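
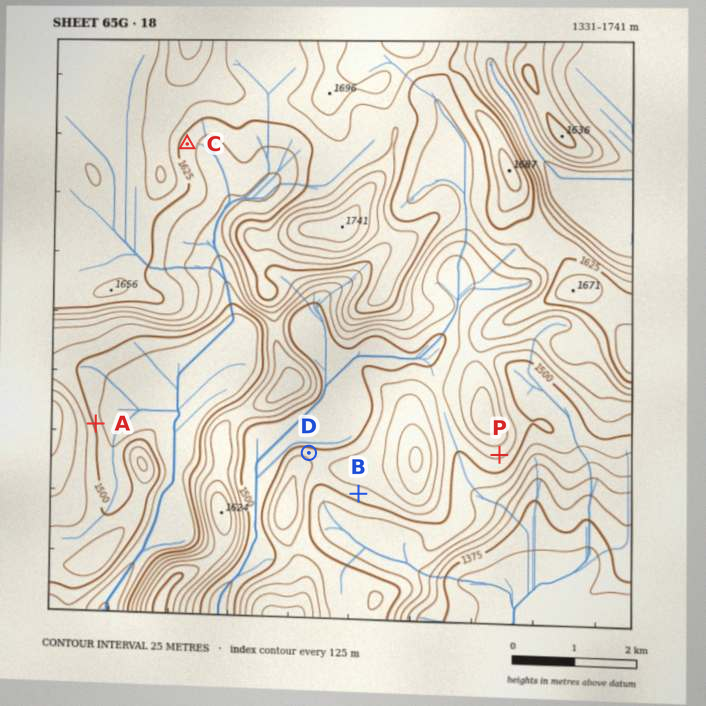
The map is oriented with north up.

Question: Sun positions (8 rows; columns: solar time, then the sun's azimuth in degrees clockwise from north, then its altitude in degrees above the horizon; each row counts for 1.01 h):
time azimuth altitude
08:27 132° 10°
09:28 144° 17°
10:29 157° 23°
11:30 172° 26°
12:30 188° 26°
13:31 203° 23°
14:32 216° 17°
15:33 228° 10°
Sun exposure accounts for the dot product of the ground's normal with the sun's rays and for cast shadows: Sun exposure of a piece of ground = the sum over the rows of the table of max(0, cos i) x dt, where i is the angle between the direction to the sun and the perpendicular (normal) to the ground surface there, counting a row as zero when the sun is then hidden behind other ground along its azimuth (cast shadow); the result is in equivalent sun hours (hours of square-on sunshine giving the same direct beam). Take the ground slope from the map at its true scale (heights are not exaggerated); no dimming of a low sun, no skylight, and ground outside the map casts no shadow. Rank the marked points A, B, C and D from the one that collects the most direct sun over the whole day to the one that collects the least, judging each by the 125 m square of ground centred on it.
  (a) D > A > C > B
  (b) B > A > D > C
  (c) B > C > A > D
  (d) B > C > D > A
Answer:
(c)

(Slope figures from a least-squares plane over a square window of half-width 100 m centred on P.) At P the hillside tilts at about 7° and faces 162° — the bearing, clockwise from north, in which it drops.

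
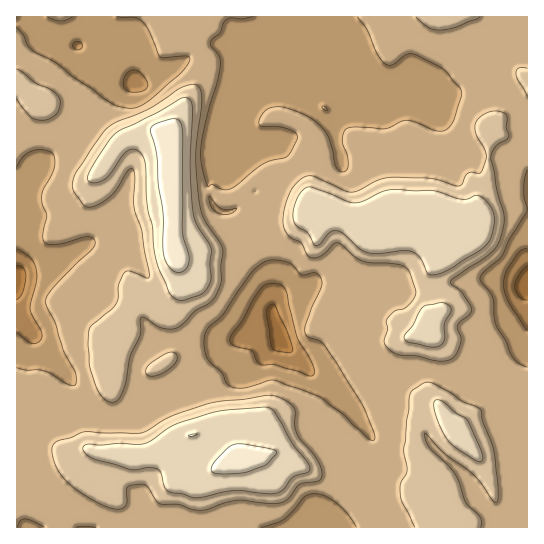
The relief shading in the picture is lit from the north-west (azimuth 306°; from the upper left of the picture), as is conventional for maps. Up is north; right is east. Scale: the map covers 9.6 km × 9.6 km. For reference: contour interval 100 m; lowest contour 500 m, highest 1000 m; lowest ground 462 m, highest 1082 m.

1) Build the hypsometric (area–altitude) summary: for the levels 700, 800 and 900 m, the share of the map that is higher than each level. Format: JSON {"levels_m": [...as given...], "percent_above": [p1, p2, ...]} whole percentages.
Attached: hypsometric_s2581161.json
{"levels_m": [700, 800, 900], "percent_above": [75, 30, 14]}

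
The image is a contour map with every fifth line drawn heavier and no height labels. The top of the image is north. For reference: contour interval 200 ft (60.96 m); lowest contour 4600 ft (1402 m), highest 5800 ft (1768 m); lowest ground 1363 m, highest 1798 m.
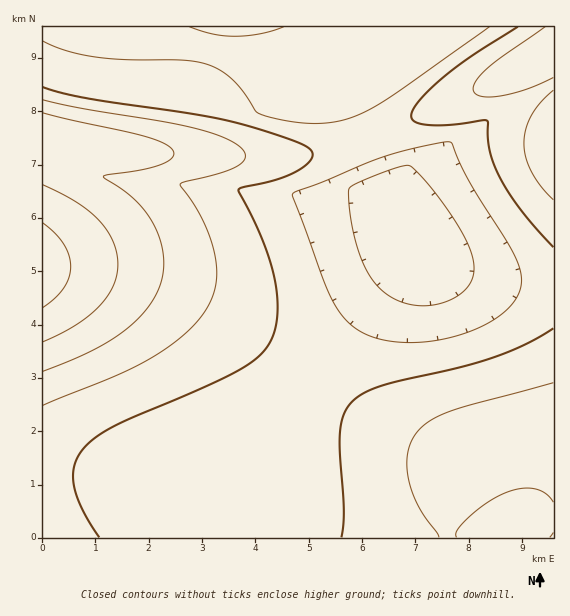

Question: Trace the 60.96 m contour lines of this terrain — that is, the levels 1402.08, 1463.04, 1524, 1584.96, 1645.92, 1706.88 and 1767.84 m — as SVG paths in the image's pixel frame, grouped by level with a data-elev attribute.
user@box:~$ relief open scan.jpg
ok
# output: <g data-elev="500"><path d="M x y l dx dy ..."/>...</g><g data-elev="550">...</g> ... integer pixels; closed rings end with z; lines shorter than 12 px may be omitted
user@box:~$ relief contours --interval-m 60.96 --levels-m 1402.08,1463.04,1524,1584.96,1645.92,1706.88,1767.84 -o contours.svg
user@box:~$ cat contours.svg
<g data-elev="1402.08"><path d="M416 305l-13-3-12-5-11-8-9-12-8-14-7-19-5-21-2-22 0-12 4-4 31-13 23-7 4 2 12 11 28 36 17 30 6 21-1 10-2 7-5 7-7 6-20 9-12 2z"/></g><g data-elev="1463.04"><path d="M392 341l-17-3-15-7-11-8-11-12-13-27-33-89 6-4 86-34 33-10 32-5 3 2 8 20 11 21 44 71 6 19-1 14-6 12-10 11-13 10-18 8-20 7-21 4-20 2z"/><path d="M189 27l24 7 22 2 25-2 24-7"/><path d="M489 27l-86 62-30 18-26 12-28 4-31-2-30-8-3-2-12-20-11-12-12-9-15-6-22-4-56 0-31-3-29-6-24-10"/></g><g data-elev="1524"><path d="M99 537l-15-25-9-21-2-19 5-16 11-14 19-13 121-54 23-13 13-13 7-12 4-14 2-19-2-20-5-20-7-21-25-54 36-9 18-7 15-10 4-6 1-4-4-5-14-7-64-20-42-8-100-14-26-6-20-6"/><path d="M553 328l-25 15-29 13-38 11-78 18-18 7-13 9-8 14-4 17 0 21 4 56-3 28"/><path d="M518 27l-46 29-30 23-24 24-5 8-2 6 6 6 15 2 23-1 29-4 4 1 0 16 2 14 10 27 21 33 32 36"/></g><g data-elev="1584.96"><path d="M456 537l0-4 2-4 14-14 17-14 19-9 15-4 13 1 11 5 6 8"/><path d="M43 405l70-28 32-16 32-21 23-21 9-14 5-14 3-15-1-16-5-19-7-18-9-18-15-21 51-15 11-6 3-7-2-7-9-6-14-7-16-5-35-8-85-14-41-9"/><path d="M553 383l-104 29-20 9-13 12-5 10-4 12 0 12 2 13 10 27 20 30"/><path d="M553 90l-13 13-9 13-5 13-2 15 2 13 6 15 9 15 12 13"/><path d="M545 27l-56 40-12 13-4 9 2 4 5 3 20 0 26-7 27-12"/></g><g data-elev="1645.92"><path d="M43 371l41-16 29-16 24-19 16-21 7-15 4-16-1-17-5-18-9-16-10-13-12-11-22-14-2-3 37-6 17-4 13-6 4-7-2-4-4-4-20-8-105-24"/></g><g data-elev="1706.88"><path d="M43 342l32-17 24-18 9-11 5-11 4-10 1-11-2-12-3-11-6-10-8-11-23-18-33-17"/></g><g data-elev="1767.84"><path d="M43 308l12-10 9-10 5-11 2-10-2-12-5-11-9-11-12-10"/></g>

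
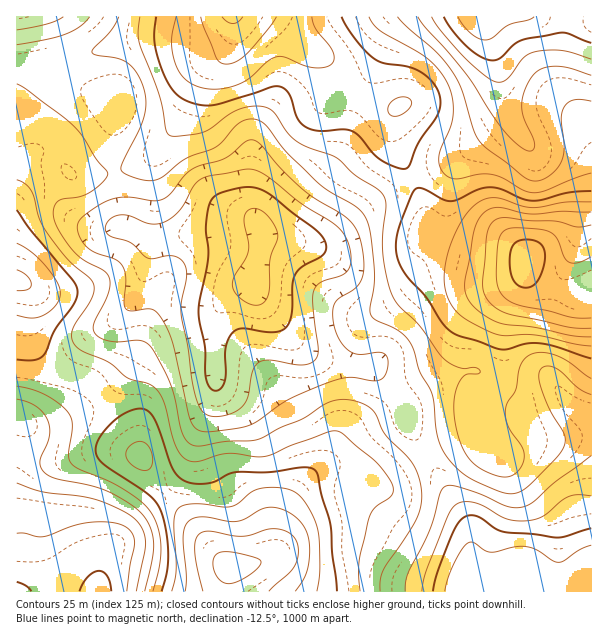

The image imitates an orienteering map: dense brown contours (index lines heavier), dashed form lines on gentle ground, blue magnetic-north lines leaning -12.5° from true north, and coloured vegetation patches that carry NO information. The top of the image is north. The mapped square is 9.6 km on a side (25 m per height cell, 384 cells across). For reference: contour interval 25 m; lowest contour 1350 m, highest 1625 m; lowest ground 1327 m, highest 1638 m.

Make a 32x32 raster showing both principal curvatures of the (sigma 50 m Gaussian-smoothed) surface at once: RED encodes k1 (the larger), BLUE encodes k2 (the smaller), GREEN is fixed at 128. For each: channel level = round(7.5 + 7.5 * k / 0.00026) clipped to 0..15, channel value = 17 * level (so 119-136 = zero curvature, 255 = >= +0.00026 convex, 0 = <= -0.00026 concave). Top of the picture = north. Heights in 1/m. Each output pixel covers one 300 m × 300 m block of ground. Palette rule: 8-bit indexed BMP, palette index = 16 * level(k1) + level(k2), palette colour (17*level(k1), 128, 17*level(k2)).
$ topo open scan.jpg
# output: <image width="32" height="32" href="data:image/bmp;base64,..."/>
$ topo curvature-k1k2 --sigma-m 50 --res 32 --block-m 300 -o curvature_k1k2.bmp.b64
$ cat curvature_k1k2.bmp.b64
<image width="32" height="32" href="data:image/bmp;base64,Qk02CAAAAAAAADYEAAAoAAAAIAAAACAAAAABAAgAAAAAAAAEAAATCwAAEwsAAAABAAAAAAAAAIAAABGAAAAigAAAM4AAAESAAABVgAAAZoAAAHeAAACIgAAAmYAAAKqAAAC7gAAAzIAAAN2AAADugAAA/4AAAACAEQARgBEAIoARADOAEQBEgBEAVYARAGaAEQB3gBEAiIARAJmAEQCqgBEAu4ARAMyAEQDdgBEA7oARAP+AEQAAgCIAEYAiACKAIgAzgCIARIAiAFWAIgBmgCIAd4AiAIiAIgCZgCIAqoAiALuAIgDMgCIA3YAiAO6AIgD/gCIAAIAzABGAMwAigDMAM4AzAESAMwBVgDMAZoAzAHeAMwCIgDMAmYAzAKqAMwC7gDMAzIAzAN2AMwDugDMA/4AzAACARAARgEQAIoBEADOARABEgEQAVYBEAGaARAB3gEQAiIBEAJmARACqgEQAu4BEAMyARADdgEQA7oBEAP+ARAAAgFUAEYBVACKAVQAzgFUARIBVAFWAVQBmgFUAd4BVAIiAVQCZgFUAqoBVALuAVQDMgFUA3YBVAO6AVQD/gFUAAIBmABGAZgAigGYAM4BmAESAZgBVgGYAZoBmAHeAZgCIgGYAmYBmAKqAZgC7gGYAzIBmAN2AZgDugGYA/4BmAACAdwARgHcAIoB3ADOAdwBEgHcAVYB3AGaAdwB3gHcAiIB3AJmAdwCqgHcAu4B3AMyAdwDdgHcA7oB3AP+AdwAAgIgAEYCIACKAiAAzgIgARICIAFWAiABmgIgAd4CIAIiAiACZgIgAqoCIALuAiADMgIgA3YCIAO6AiAD/gIgAAICZABGAmQAigJkAM4CZAESAmQBVgJkAZoCZAHeAmQCIgJkAmYCZAKqAmQC7gJkAzICZAN2AmQDugJkA/4CZAACAqgARgKoAIoCqADOAqgBEgKoAVYCqAGaAqgB3gKoAiICqAJmAqgCqgKoAu4CqAMyAqgDdgKoA7oCqAP+AqgAAgLsAEYC7ACKAuwAzgLsARIC7AFWAuwBmgLsAd4C7AIiAuwCZgLsAqoC7ALuAuwDMgLsA3YC7AO6AuwD/gLsAAIDMABGAzAAigMwAM4DMAESAzABVgMwAZoDMAHeAzACIgMwAmYDMAKqAzAC7gMwAzIDMAN2AzADugMwA/4DMAACA3QARgN0AIoDdADOA3QBEgN0AVYDdAGaA3QB3gN0AiIDdAJmA3QCqgN0Au4DdAMyA3QDdgN0A7oDdAP+A3QAAgO4AEYDuACKA7gAzgO4ARIDuAFWA7gBmgO4Ad4DuAIiA7gCZgO4AqoDuALuA7gDMgO4A3YDuAO6A7gD/gO4AAID/ABGA/wAigP8AM4D/AESA/wBVgP8AZoD/AHeA/wCIgP8AmYD/AKqA/wC7gP8AzID/AN2A/wDugP8A/4D/AIWFlpd0cIGWxcPG6ainprW1lIeGZaXVc2B1toZyldaWh5aFdoWRkHSj1ur8+ff668WChaWGltaFcIS1YjG003GoqId1dGEwQKX5+fjGxvv9t3F0l6eoyJdwcsOBUrXGhIeXp5aFQQBQ9Pn6tpKnyPnWkYWHlqfIp2BAsrW21bjHdHOEhIJwYeHy9LVicre3xrWChZaXuMm1kDCU59ekdJaUlINyYnPG9POTgmKEyLnGpGN1h6nKuKCwk8f5uHVjdbbn9+bV5vn346K1t9amlcXVpoWXuLmjoLLp+ezJppWUxbXX5/f4/PvEkLTauHOFl8jIp7e4lqGht/rZycfHt5WVcoWnp7jJ+aVwgZekk5iYpraXloVzkZS46KeHl7nIxlBRtJSVlrf3x3BgY3J0loamybmohmJzhsnYl3aWt4WDYaPFlaWlp/nYhGBSc4STdIa5ube0gmOF2cmWlseVcJDW5se3yKWV1+eFUFGGqMilhZWkg5KkhpXFppTHtmCAtqi3xtbJp4XF1pVwcqfYuIVjkqFyZIWmpqRikuOAIGC0l8azo4WVt8jIlZCTyLeGcnKktpVSU4W2pWKj0XBAkbCm1KFwYGKXyMeFgJTYlpODhKi6t4R0lqe1k7bDkrXp2JbYyJWBgHPFxXVipKZjg4SGycnWxaeFlrbGyNj39vn52Pv6+OijgKbnlnODY0F1ltfotcLFuJWlyNbn6/nl1ujp6uj19/ahlPrJhWVkYpXHx4VgkNbIlqSnpbb66bSyt8jYpmNz1aRzx9e0l5aSpZWEYUBz6emWlIV0lvv8yIB01sZyUEByonKik5aoloN1cnFRQpTY6riTk5TX+/36sYPFgmCAYEBxo7ODhZZkUnKBcmODwrTI2qShxvn39fb19ceSgLWVUnO216Rkg2FAcpWXp9WzgqTotrDV+NRAk+amxbK12vflxsnXdEFzdHKFqMnZuIZ0w+SEcbPzoQBAsJGVhae5psTW6eeTY6Wkoqant6eGl6jWxFNiosOTQEGho5eXp5iGg6bo5+XIx5KAlbakhGSXuLalZIOkpXRgU6WmiJiYiIZzhMfXt9m3UVCWysqnhJe4t6aVo6WFcXKGt6eHh4eHdmNipNSUxMNRcLPKyrilprnJydnElIORlrinl4eHhoV1VEGD1La3x7bCoaWmh5aluMrc7bWToaK5qai4h4aFhYVkUHTJytrayqWChaaWpqWVudrbxrOgkrnKycfX19fHt6WRpdnJp9fIhpOnuMjHpZW32dmlkYCV2cq5l7fH5ufXxbO22ZeExtiXk7bIuJeFlrbXt3NQYbXHlbNzc3NklKWVlJe4laXYyaiVpKWWhnWVtbSDYFB0o3KQ0oI="/>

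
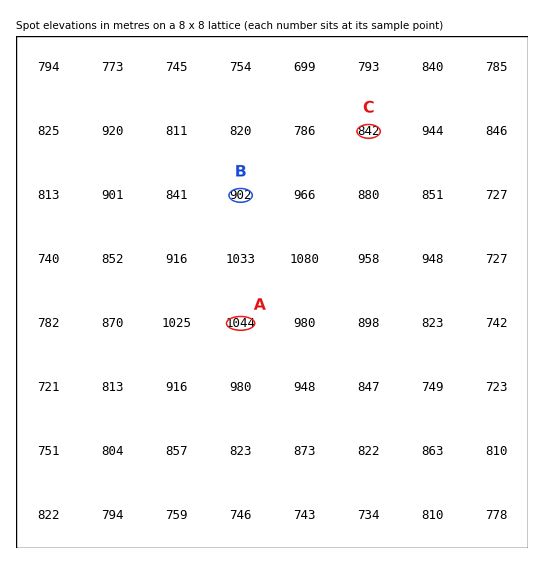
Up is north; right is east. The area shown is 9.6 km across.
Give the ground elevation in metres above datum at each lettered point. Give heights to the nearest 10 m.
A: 1040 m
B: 900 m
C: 840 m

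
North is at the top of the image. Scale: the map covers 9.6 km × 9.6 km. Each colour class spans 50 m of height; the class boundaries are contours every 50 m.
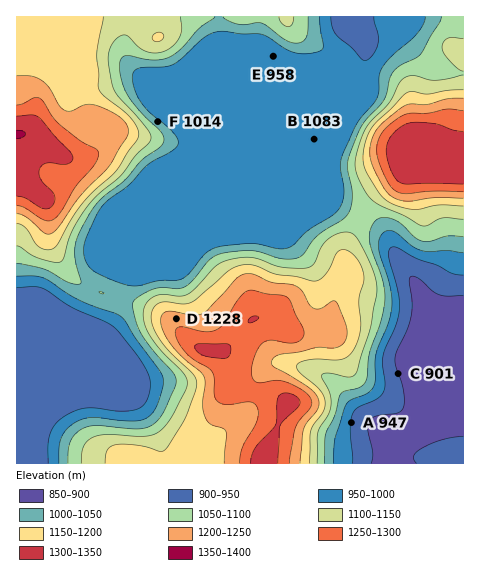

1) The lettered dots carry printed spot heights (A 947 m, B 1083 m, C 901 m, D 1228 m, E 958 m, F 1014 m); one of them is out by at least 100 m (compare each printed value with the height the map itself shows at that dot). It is B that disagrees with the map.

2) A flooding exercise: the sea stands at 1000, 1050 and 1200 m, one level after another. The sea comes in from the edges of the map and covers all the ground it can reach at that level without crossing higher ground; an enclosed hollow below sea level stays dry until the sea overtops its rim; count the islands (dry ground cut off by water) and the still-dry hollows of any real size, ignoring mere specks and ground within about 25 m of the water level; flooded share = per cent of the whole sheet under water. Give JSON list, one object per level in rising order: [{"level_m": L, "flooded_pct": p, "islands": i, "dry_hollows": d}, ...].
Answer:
[{"level_m": 1000, "flooded_pct": 44, "islands": 0, "dry_hollows": 0}, {"level_m": 1050, "flooded_pct": 53, "islands": 0, "dry_hollows": 0}, {"level_m": 1200, "flooded_pct": 80, "islands": 0, "dry_hollows": 0}]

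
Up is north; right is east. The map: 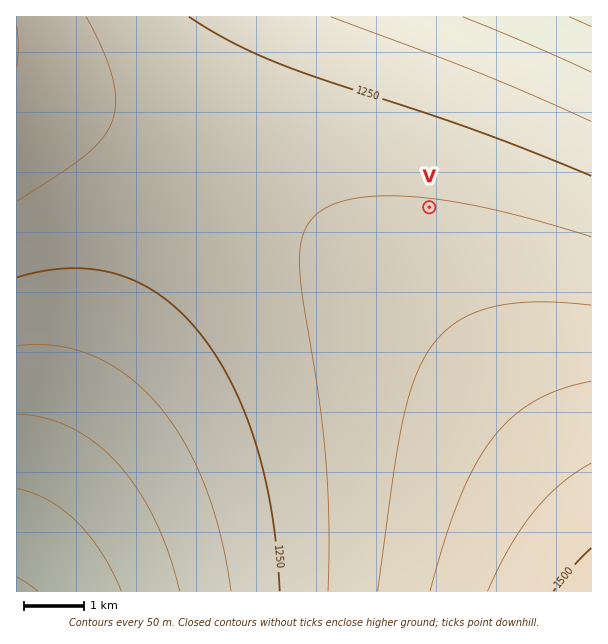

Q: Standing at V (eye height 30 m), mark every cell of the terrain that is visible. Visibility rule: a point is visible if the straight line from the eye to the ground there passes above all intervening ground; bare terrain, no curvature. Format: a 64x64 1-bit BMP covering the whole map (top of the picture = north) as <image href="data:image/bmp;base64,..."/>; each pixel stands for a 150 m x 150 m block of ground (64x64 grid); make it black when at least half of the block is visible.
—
<image width="64" height="64" href="data:image/bmp;base64,Qk0+AgAAAAAAAD4AAAAoAAAAQAAAAEAAAAABAAEAAAAAAAACAAATCwAAEwsAAAIAAAAAAAAA////AAAAAAAAAAAAAB///wAAAAAAH///AAAAAAAf//8AAAAAAB///wAAAAAAH///AAAAAAAP//8AAAAAAA///wAAAAAAD///AAAAAAAP//8AAAAAAA///wAAAAAAD///AAAAAAAP//8AAAAAAA///wAAAAAAD///AAAAAAAP//8AAAAAAA///wAAAAAAD///AAAAAAAP//8AAAAAAA///wAAAAAAD///AAAAAAAP//8AAAAAAB///wAAAAAAH///AAAAAAAf//8AAAAAAB///wAAAAAAP///AAAAAAA///8AAAAAAH///wAAAAAAf///AAAAAAD///8AAAAAAf///wAAAAAD////wAAAAAf////wAAAAD/////wAAAAf/////4AAAD//////4AAA///////+AAP////////wH//////////////////////////////////////////////////////////////////////////////////////////+//////////z/////////+P/////////g/////////8D/////////gP////////8A/////////AD////////4AP///////+AA////////gAD///////4AAP//////+AAA///////gAAD//////4AAAP/////+AAAA//////gAAAD/////4AAAAA=="/>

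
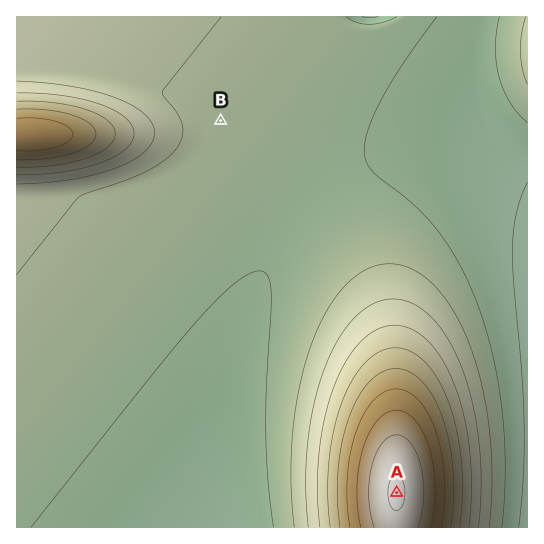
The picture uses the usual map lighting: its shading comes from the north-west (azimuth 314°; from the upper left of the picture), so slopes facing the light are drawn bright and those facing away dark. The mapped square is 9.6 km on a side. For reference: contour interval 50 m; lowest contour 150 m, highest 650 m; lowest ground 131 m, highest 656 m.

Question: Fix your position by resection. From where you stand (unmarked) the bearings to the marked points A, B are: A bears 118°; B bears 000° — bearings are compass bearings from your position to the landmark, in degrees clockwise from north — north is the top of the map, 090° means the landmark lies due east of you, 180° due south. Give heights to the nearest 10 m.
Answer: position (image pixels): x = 221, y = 399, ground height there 180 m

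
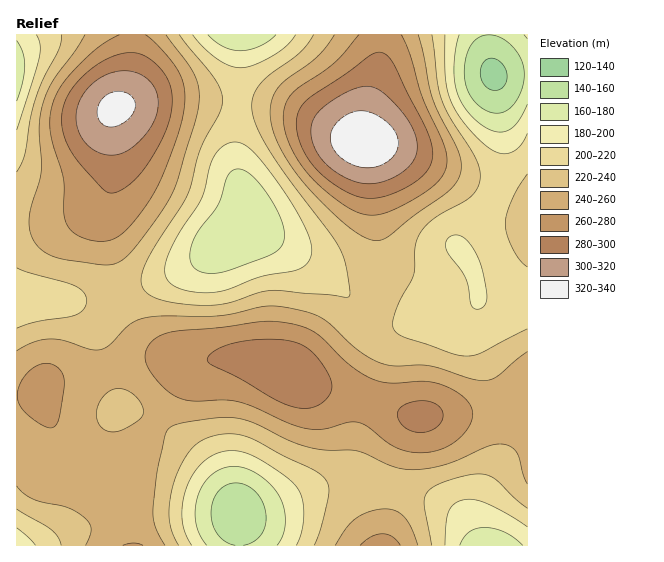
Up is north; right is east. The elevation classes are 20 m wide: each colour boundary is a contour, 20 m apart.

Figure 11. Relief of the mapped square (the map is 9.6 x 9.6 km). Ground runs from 135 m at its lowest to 335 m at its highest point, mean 235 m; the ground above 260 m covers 23.2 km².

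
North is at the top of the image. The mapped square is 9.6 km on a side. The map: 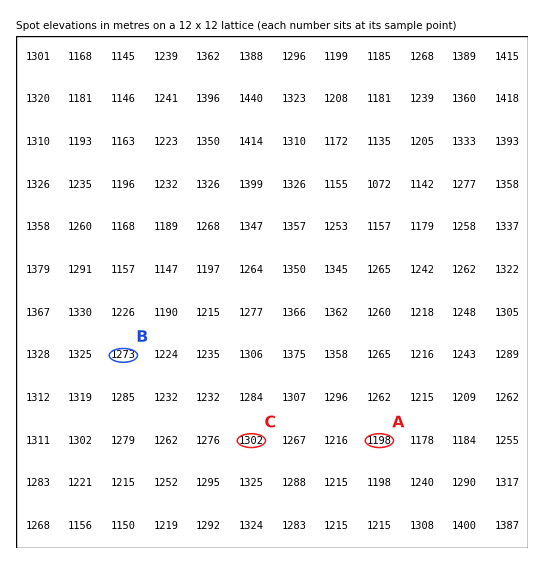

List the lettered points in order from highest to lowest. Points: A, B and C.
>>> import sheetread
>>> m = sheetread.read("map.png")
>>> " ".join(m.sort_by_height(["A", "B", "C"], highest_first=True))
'C B A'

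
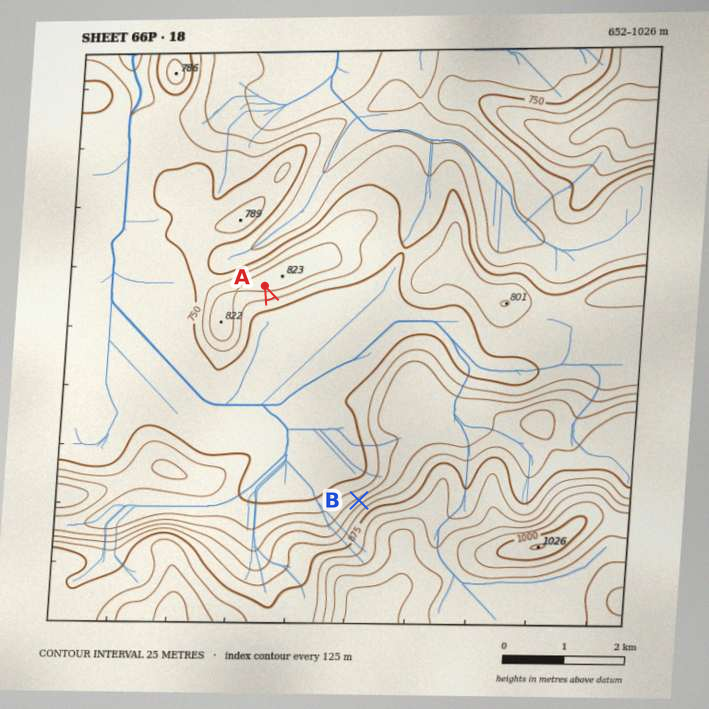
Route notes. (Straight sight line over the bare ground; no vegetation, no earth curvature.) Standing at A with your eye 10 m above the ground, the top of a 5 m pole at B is visible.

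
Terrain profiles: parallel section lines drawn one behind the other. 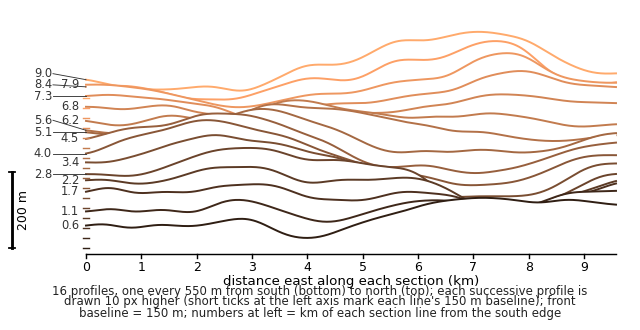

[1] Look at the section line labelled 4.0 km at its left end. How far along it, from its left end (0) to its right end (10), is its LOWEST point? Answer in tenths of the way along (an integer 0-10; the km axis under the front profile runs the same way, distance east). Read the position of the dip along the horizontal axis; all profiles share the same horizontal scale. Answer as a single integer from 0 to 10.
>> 7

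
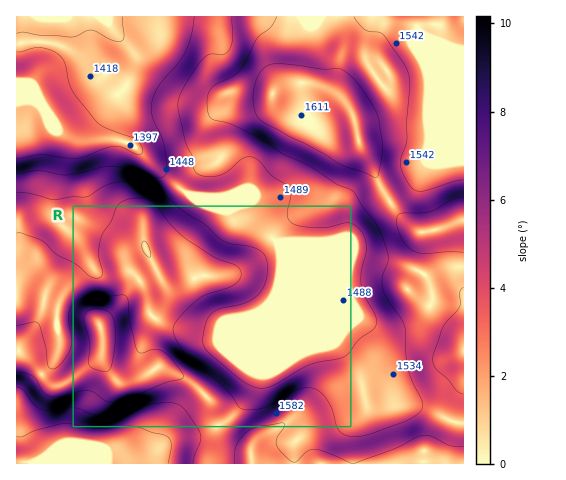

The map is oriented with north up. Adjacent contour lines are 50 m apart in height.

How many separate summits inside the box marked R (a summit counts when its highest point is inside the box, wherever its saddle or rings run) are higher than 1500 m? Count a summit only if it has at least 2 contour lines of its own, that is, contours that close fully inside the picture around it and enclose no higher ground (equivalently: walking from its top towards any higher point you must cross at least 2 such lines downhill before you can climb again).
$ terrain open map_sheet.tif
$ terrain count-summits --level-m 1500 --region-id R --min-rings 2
0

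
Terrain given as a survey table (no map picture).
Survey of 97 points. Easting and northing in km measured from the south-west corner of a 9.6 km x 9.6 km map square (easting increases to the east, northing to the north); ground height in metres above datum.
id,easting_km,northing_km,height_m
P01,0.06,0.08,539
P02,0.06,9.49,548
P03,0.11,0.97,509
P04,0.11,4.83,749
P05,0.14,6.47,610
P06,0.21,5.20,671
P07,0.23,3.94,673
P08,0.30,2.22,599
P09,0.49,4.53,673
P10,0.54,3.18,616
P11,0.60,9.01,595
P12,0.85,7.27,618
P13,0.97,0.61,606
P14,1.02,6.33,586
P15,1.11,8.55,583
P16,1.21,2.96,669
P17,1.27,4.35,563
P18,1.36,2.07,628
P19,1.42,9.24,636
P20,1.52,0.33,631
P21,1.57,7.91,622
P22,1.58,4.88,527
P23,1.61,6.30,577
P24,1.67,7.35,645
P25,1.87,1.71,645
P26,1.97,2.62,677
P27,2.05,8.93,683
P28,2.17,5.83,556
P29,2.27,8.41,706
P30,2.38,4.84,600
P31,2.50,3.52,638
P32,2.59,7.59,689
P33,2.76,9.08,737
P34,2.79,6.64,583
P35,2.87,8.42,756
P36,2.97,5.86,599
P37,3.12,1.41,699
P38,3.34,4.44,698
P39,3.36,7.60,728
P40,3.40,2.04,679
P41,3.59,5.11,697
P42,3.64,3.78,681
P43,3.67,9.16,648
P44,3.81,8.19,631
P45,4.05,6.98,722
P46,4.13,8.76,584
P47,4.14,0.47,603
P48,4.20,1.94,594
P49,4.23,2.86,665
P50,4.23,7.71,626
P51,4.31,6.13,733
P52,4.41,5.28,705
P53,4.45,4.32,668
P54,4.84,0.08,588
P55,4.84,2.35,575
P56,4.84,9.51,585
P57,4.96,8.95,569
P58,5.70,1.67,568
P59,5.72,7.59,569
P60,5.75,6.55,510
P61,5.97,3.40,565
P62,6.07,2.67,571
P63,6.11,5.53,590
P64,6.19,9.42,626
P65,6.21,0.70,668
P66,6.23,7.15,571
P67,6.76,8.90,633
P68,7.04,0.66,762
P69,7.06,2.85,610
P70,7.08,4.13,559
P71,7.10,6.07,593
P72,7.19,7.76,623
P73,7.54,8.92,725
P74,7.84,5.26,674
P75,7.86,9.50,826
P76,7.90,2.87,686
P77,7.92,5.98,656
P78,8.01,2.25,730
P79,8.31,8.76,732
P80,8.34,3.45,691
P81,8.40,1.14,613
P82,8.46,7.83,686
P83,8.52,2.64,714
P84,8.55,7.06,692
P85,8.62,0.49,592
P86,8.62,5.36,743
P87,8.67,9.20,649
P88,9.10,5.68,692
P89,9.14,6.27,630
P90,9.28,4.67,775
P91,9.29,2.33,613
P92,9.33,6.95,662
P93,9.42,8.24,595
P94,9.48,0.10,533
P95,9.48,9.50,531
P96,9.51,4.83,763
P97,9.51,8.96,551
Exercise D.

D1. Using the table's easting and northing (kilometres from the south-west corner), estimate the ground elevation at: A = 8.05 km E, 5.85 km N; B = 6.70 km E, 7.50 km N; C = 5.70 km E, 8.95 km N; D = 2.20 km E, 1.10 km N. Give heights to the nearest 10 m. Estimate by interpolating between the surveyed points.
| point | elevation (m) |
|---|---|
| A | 670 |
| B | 600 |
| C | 610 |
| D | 660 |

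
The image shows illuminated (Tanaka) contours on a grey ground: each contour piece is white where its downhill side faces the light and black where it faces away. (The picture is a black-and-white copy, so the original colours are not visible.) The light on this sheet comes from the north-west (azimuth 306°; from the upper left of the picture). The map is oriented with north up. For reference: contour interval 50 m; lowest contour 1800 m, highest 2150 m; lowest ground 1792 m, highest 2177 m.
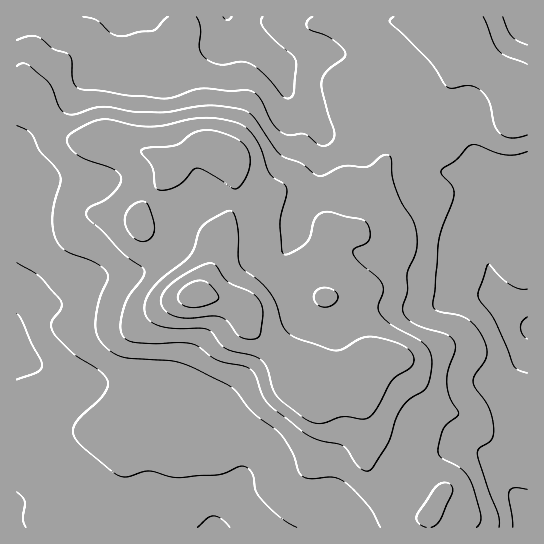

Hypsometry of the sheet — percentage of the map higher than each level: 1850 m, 96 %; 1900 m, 72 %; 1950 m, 44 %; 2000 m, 25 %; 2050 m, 10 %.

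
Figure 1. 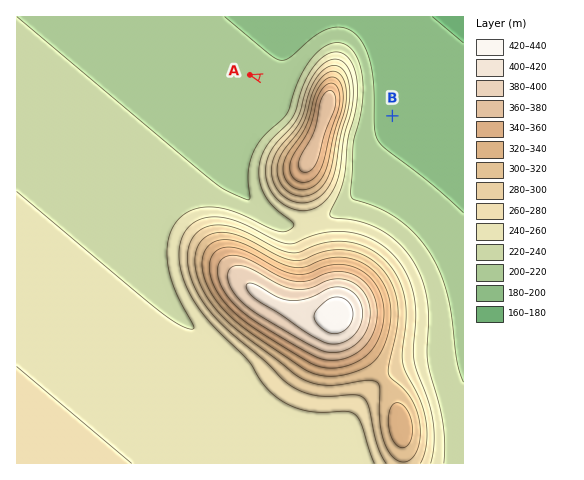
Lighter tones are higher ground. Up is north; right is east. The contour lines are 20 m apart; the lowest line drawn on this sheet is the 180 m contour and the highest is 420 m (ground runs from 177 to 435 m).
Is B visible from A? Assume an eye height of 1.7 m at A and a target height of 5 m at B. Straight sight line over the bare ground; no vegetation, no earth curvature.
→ no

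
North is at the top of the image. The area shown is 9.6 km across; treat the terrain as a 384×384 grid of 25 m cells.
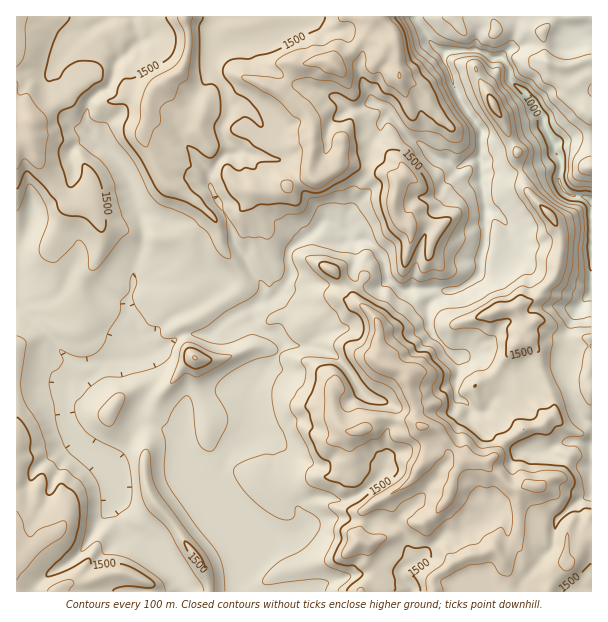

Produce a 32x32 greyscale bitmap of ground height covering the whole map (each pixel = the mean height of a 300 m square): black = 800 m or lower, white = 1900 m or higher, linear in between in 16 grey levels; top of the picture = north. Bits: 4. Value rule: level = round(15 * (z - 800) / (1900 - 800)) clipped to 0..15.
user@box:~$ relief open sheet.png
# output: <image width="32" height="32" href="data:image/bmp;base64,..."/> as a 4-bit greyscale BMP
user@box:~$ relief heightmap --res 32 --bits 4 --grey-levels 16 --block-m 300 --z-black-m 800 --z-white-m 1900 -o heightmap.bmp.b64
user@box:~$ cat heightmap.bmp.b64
<image width="32" height="32" href="data:image/bmp;base64,Qk12AgAAAAAAAHYAAAAoAAAAIAAAACAAAAABAAQAAAAAAAACAAATCwAAEwsAABAAAAAAAAAAAAAAABEREQAiIiIAMzMzAERERABVVVUAZmZmAHd3dwCIiIgAmZmZAKqqqgC7u7sAzMzMAN3d3QDu7u4A////AKq7qqmHh3d3d5qpq7q7q6m6mqqYeJd3d3iqqau7u6q6u6mId3mHd3d4vKqqu8u6u7u5d3eId3d3eKuqu6q7uqu6und4h3d3d3ibu7y6q7qqqql3eXd3d3eImry8y7zMqKmYd3h3d3d3mqqbzMzLu6ipd3d4d3d3d5q6mszMypmYqHd3d3d3d3ery7vdyqqZiJh3iHd3d3d4q8y83KmZqpeHd4h3d3d3eauqq8uZmZmIh3d3d4d3d3ibqr3KiZmZiId3d3d5mHd3mpzdyniZmYiHd3dmeYeHd3is25d3iqmIh3d3d3d3d3d4i8p3iJqpd3d4d3d3d3d3eJuod4mqqGV3eHd3d3d3d3mphmZmeZlkeIiHd3d3d3eJiHh3ZWZ5hHiIiHd3eHd3iYd5mXZmaIR4mJiHiIiIh3Zmiql2ZmiUeJmph4iZmYd2Z5uqhlZphIiqqXiZmaqZh3irqIZWiFOZqqh5qpmqu7qIq6h1VoUkq6mYiqqZqqrLqauXZVdkN8uZiJuqqZmqy7mZd3VoYzbLqIirqqmqq8upiIiWaFJGy5mZq7qpmqu6mImqdYdDZ7qpmau6qaq7uqmaqVeVNXe6qqmry6qru7u6vKdYdFd3upqpmauZqrzNy8uFVkV4d7qZmZmbmZmau7vLVFVlZ2a6qZmZq5mZmZq8yVZ3dmdm"/>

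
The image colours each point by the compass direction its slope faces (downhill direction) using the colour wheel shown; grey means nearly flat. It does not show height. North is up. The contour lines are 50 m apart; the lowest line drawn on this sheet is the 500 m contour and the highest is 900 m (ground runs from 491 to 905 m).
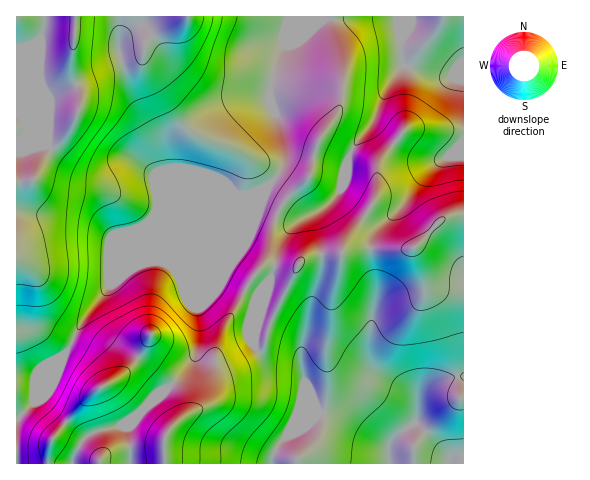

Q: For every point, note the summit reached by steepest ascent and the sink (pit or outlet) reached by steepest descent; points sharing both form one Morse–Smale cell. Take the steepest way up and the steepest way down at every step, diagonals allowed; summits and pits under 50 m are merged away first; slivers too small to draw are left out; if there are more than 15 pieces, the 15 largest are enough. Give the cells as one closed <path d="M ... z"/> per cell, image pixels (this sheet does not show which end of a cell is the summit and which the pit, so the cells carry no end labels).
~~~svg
<path d="M463 16l-276 0-37 21-4 5-3 11-6 4-14 2-31 11-14-2-5-5-2-6 0 12 9 26-2 18-11 19-18 19-14 27-3 2-16 2 0 77 12 9 9 12 1 34 5 13 28 16 11-22 29-37 30-21 82-33 39-39-6 8-30 73 1 5 18 10 19-21 29 4 11-11 9-4 28-1 3-4 9-2 60 0 29-29 9-3 12-2z"/><path d="M463 214l-12 2-9 3-29 29-60 0-9 2-3 4-28 1-9 4-11 11-29-4-11 11-6 10 11 6 0 35-4 18 16 14 25 2 7 6 8 28 10 17-12 13-21 10-6 6-8 14-1 8 192-1z"/><path d="M248 288l-21 33-8 19-3 11-2 20-9 32-25 17 4-7 0-8-5-13-7-7-25 21-11 14-13 6-19 3-15 6-10 11-6 18 199-1 1-7 8-14 6-6 21-10 12-13-10-17-8-28-7-6-25-2-16-14 4-18 0-35z"/><path d="M236 217l-13 13-9 4-77 32-26 18-19 24-13 19-7 16 18 9 9 8 7 15 0 10 16-10 14-14 8-13-1 9 29 27 13-13 7-9 5-12 2-14-1-28z"/><path d="M186 16l-169 0-1 165 10 1 9-4 14-27 18-19 11-19 2-18-9-26 0-12 2 6 8 7 11 0 31-11 14-2 6-4 3-11 4-5z"/><path d="M71 343l-5 10-9 5-9 11-13 33-19 17 1 45 54 0 8-18 10-11 15-6 19-3 13-6 11-14 25-22-29-27 0-6-7 10-14 14-16 10 0-10-7-15-9-8z"/><path d="M256 198l-23 25-35 85 1 28-3 19-11 16-13 13 11 16 0 16 17-8 7-10 7-27 2-20 3-11 8-19 20-34-20-10-1-5 30-71z"/><path d="M17 260l-1 158 2 0 17-16 13-33 9-11 9-5 5-11-23-11-8-8-2-9-1-34-3-7-9-9z"/>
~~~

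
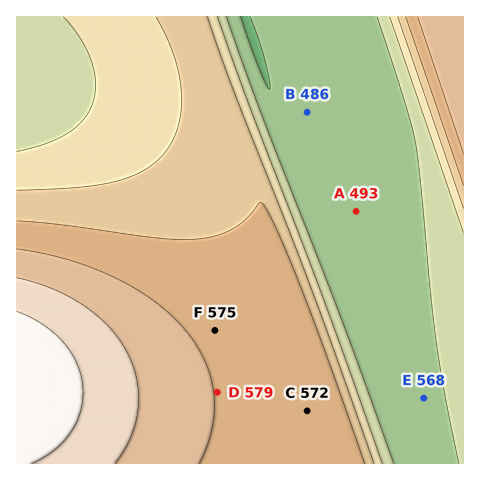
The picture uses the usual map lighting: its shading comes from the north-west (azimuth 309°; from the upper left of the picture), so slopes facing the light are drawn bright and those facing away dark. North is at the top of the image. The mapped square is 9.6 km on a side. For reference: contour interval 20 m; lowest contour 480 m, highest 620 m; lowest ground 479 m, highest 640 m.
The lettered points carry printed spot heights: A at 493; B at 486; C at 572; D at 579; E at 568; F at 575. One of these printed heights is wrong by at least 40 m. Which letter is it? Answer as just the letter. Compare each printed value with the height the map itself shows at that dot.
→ E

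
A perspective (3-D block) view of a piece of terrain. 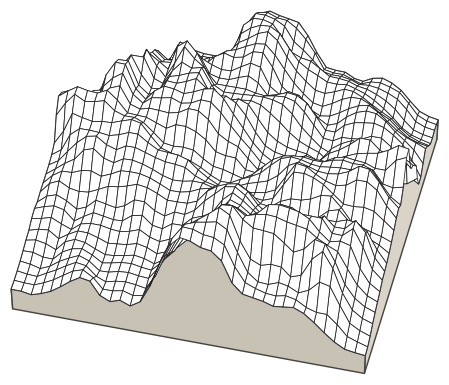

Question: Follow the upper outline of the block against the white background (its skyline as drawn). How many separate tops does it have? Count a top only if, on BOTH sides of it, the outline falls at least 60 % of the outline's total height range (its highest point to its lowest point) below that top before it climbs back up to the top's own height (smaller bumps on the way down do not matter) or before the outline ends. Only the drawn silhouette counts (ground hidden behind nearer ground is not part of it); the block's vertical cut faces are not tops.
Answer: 0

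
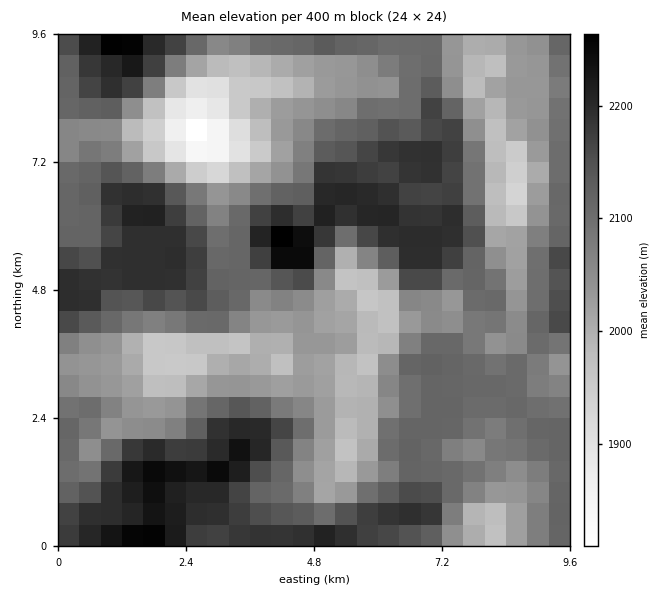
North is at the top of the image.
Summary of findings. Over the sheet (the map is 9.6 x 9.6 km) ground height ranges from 1795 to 2275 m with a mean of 2090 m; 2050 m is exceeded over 58.1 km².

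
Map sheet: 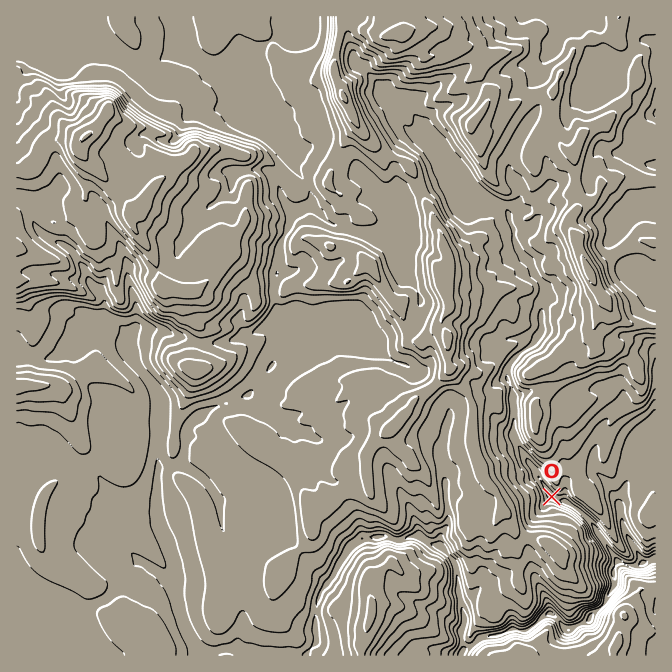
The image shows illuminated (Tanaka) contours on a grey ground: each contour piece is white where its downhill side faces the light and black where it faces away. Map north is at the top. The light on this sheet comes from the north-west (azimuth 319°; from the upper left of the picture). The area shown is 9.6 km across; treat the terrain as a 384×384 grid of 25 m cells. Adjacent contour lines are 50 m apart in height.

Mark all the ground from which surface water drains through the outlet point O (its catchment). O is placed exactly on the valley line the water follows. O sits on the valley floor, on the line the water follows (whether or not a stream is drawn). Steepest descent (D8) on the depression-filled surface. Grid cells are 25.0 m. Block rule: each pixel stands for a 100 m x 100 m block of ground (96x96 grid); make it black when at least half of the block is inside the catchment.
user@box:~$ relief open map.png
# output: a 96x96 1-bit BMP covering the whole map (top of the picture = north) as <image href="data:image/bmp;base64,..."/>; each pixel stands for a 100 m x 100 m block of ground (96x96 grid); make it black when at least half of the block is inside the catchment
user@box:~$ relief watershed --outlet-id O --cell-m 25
<image width="96" height="96" href="data:image/bmp;base64,Qk2+BAAAAAAAAD4AAAAoAAAAYAAAAGAAAAABAAEAAAAAAIAEAAATCwAAEwsAAAIAAAAAAAAA////AAAAAAAAAAAAAAAAAAAAAAAAAAAAAAAAAAAAAAAAAAAAAAAAAAAAAAAAAAAAAAAAAAAAAAAAAAAAAAAAAAAAAAAAAAAAAAAAAAAAAAAAAAAAAAAAAAAAAAAAAAAAAAAAAAAAAAAAAAAAAAAAAAAAAAAAAAAAAAAAAAAAAAAAAAAAAAAAAAAAAAAAAAAAAAAAAAAAAAAAAAAAAAAAAAAAAAAAAAAAAAAAAAAAAAAAAAAAAAAAAAAAAAAAAAAAAAAAAAAAAAAAAAAAAAAAAAAAAAAAAAAAAAAAAAADAAAAAAAAAAAAAAAfAAAAAAAAAAAAAAA/gAAAAAAAAAAAAAA/gAAAAAAAAAAAAAB/gAAAAAAAAAAAAAB/gAAAAAAAAAAAAAB/gAAAAAAAAAAAAAD/gAAAAAAAAAAAAAH/gAAAAAAAAAAAAAP/gAAAAAAAAAAAAAP/gAAAAAAAAAAAAAP/AAAAAAAAAAAAAAf/AAAAAAAAAAAAAAf/AAAAAAAAAAAAAAf+AAAAAAAAAAAAAA/+AAAAAAAAAAAAAA/8AAAAAAAAAAAAAA/8AAAAAAAAAAAAAA/8AAAAAAAAAAAAAA/8AAAAAAAAAAAAAA/8AAAAAAAAAAAAAA/8AAAAAAAAAAAAAA/+AAAAAAAAAAAAAB//AAAAAAAAAAAAAD//AAAAAAAAAAAAAH//AAAAAAAAAAAAAH//AAAAAAAAAAAAAH//gAAAAAAAAAAAAH//wAAAAAAAAAAAAH//4AAAAAAAAAAAAH///AAAAAAAAAAAAP///gAAAAAAAAAAAP///gAAAAAAAAAAAP///gAAAAAAAAAAAP///gAAAAAAAAAAAH///wAAAAAAAAAAAH///wAAAAAAAAAAAP///wAAAAAAAAAAAP///gAAAAAAAAAAAP///gAAAAAAAAAAAP///AAAAAAAAAAAAH///AAAAAAAAAAAAH//+AAAAAAAAAAAAH//+AAAAAAAAAAAAP//8AAAAAAAAAAAAP//8AAAAAAAAAAAAP//8AAAAAAAAAAAAf//4AAAAAAAAAAAAf//4AAAAAAAAAAAA///8AAAAAAAAAAAA///8AAAAAAAAAAAB///8AAAAAAAAAAAB///8AAAAAAAAAAAD///8AAAAAAAAAAAD///8AAAAAAAAAAAD///8AAAAAAAAAAAH///8AAAAAAAAAAAf///8AAAAAAAAAAB////8AAAAAAAAAAD////wAAAAAAAAAAH////gAAAAAAAAAAP////gAAAAAAAAAAf//D/AAAAAAAAAAAf//h/AAAAAAAAAAA///w/AAAAAAAAAAA///4fgAAAAAAAAAB///4PgAAAAAAAAAB///4BAAAAAAAAAAD///wAAAAAAAAAAAD///wAAAAAAAAAAAD///gAAAAAAAAAAAD///wAAAAAAAAAAAD///wAAAAAAAAAAAD/+HgAAAAAAAAAAAD/8AAAAAAAAAAAAAD/4AAAAAAAAAAAAAB8AAAAAAAAAAAAAABgAAAAAAAAAAAAAAAAAAAAAAA="/>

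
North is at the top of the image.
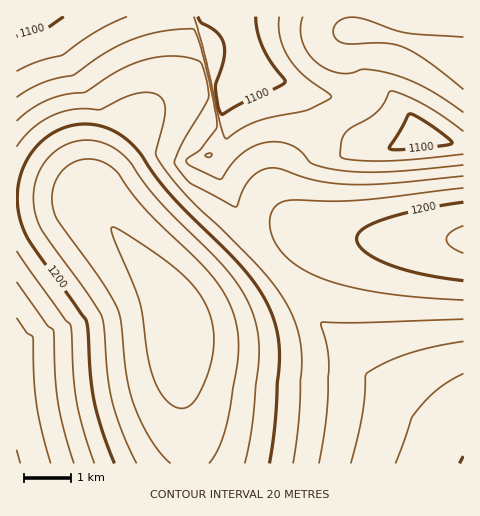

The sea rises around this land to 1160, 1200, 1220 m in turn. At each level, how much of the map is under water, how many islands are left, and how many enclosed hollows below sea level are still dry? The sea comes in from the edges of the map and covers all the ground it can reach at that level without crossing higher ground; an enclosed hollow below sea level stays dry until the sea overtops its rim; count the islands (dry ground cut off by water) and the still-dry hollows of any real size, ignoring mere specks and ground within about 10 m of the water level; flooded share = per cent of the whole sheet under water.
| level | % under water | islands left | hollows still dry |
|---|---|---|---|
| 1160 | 40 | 0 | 0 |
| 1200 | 69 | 0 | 0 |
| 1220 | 78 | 0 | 0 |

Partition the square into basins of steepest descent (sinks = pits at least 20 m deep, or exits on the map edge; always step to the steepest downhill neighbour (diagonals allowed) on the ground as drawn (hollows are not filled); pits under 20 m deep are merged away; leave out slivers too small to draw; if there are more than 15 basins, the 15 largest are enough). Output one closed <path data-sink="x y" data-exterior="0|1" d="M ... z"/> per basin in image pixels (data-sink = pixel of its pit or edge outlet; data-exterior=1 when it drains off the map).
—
<path data-sink="463 463" data-exterior="1" d="M314 232l-22 1-40 19-22 21-42 29-11 11 4 77 7 42 2 31 273 1 1-225-83 1-35-2z"/><path data-sink="423 137" data-exterior="0" d="M463 16l-111 1 1 14-2 3 0 28 6 18 0 17-10 12-18 12-34 37-11 22 0 19 3 8 4 8 14 12-19-11-25-30-27-28-45-35-20-8-17 0-13 7-12 12-25 38-11 28 69 85 12 22 4 12 1-6 5-7 48-33 22-21 40-19 28-1 2 2 14 2 45 4 83-2z"/><path data-sink="17 463" data-exterior="1" d="M90 198l-74 1 0 264 173 1 0-23-8-51-2-56-4-21-15-28-58-69z"/><path data-sink="17 17" data-exterior="1" d="M187 16l-171 1 1 181 68 1 7-4 14-30 17-27 17-20 38-38 6-12 4-15z"/><path data-sink="258 71" data-exterior="0" d="M351 16l-163 0 0 37-4 15-9 16-42 43 13-9 13-4 15 2 15 7 31 23 41 40 25 30 13 8-10-13-5-12 0-19 3-8 8-14 25-28 15-14 12-7 10-12 0-17-6-18 0-28 2-3z"/>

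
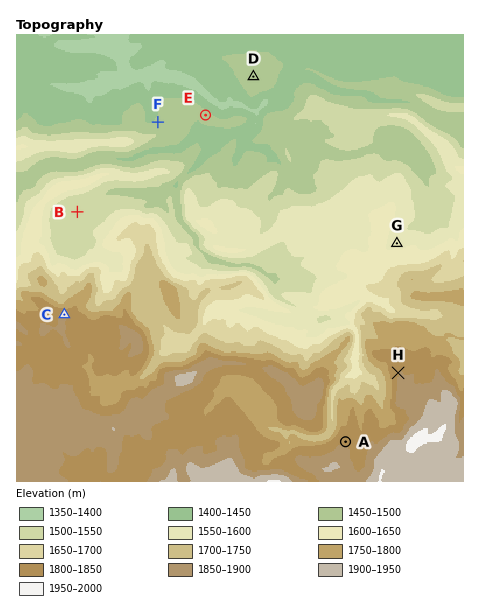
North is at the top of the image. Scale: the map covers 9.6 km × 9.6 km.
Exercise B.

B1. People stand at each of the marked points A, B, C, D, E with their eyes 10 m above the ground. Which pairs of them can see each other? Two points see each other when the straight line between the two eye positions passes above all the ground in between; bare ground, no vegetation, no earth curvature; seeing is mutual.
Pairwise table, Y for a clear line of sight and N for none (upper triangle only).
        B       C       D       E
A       N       N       N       N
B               Y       N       N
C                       Y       Y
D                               Y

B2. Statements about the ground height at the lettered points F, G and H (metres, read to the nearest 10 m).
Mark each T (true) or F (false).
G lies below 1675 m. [T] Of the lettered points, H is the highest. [T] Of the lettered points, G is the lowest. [F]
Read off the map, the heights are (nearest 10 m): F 1470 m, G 1590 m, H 1850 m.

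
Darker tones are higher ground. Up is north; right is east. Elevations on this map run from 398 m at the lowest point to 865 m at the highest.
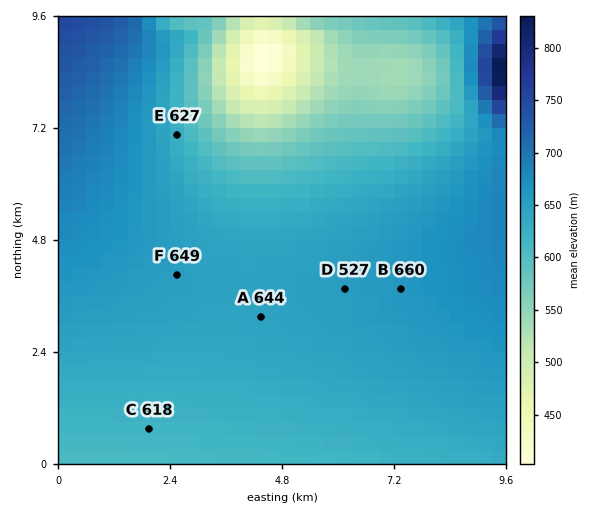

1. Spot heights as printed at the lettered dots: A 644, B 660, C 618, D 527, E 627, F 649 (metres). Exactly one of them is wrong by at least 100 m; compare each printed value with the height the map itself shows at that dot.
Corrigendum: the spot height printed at D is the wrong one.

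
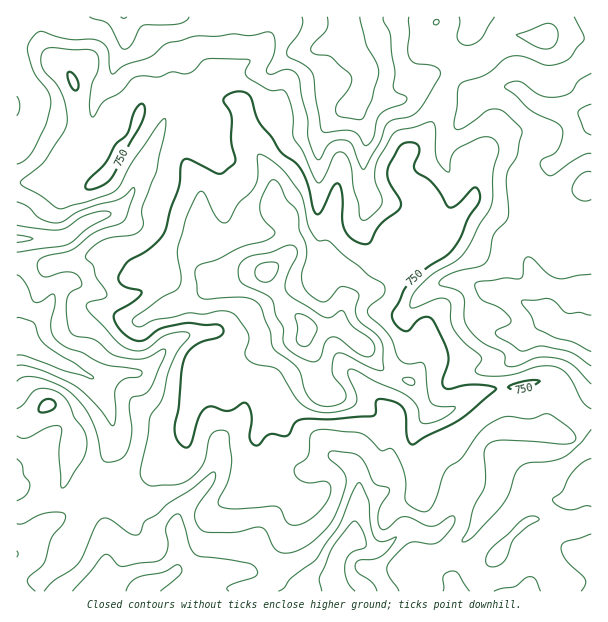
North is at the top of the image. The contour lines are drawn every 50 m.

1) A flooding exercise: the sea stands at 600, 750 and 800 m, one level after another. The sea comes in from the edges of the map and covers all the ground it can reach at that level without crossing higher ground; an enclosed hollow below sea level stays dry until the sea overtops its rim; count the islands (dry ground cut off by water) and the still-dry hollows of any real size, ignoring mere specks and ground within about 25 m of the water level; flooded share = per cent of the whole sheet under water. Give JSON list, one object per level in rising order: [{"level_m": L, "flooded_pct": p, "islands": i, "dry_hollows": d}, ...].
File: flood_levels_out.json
[{"level_m": 600, "flooded_pct": 12, "islands": 0, "dry_hollows": 0}, {"level_m": 750, "flooded_pct": 78, "islands": 1, "dry_hollows": 0}, {"level_m": 800, "flooded_pct": 90, "islands": 1, "dry_hollows": 0}]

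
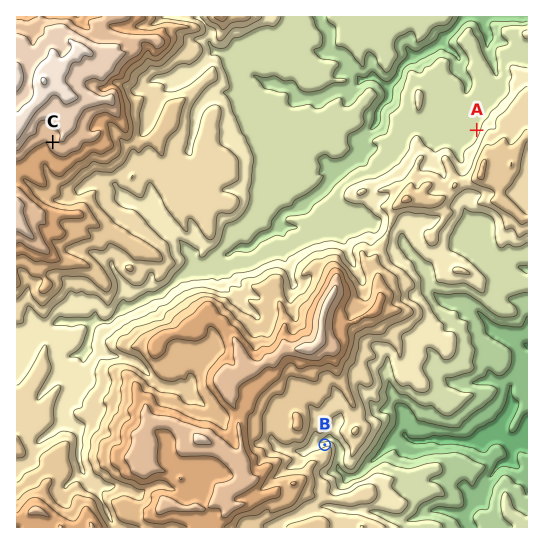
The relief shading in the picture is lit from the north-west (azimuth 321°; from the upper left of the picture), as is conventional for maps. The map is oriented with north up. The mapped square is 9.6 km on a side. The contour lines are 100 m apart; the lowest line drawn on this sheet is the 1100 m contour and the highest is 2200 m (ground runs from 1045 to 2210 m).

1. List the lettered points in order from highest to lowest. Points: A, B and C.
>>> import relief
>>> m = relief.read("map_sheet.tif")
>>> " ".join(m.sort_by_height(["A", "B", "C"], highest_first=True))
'C B A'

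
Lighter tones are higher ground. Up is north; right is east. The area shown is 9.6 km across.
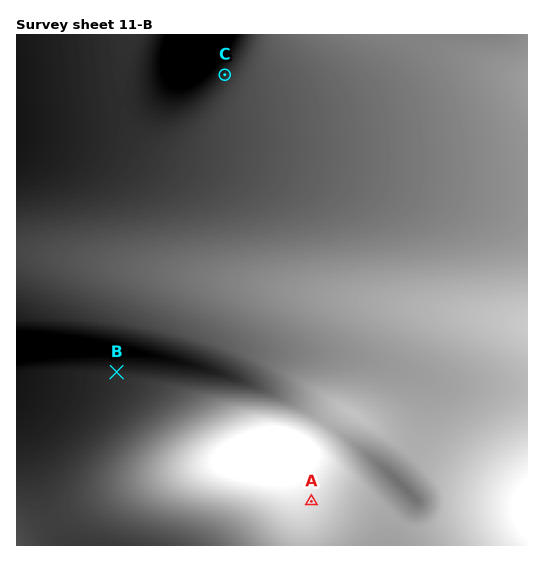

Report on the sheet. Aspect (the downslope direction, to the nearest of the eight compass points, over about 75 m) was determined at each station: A SE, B N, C NW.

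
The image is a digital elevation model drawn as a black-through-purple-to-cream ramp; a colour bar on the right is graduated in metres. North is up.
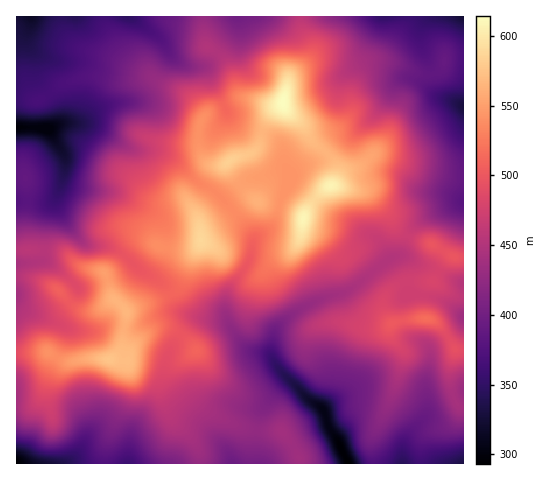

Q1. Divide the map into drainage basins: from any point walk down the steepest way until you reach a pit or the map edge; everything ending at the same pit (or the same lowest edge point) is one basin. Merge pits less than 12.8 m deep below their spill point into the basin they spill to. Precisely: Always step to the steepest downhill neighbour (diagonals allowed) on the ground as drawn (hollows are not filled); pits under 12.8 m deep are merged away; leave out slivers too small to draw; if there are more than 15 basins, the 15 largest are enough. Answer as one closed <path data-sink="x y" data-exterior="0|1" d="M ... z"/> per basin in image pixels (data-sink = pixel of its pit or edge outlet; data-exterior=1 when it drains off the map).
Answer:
<path data-sink="348 463" data-exterior="1" d="M283 105l-16 15-11 30-5 4-15 3-10 7-3 19-24 30-1 7 4 21-6 6-20 2-31-5-6 2-19 20-14 8 6 23 15 15-5 37-10 9 15 3 3-12 20-18 11-5 11 3 15 10 10 11-11 10-1 12 8 23 15 15 21 12 16 6 36 3 11 14 8 13 0 6 72 0 0-26 16-33 15-44 0-11-13-17 2-10-8-14 1-11 11-12 9-5 28 1 9-17 10-9-24-14-17-4-12-7-12-20-18-19-36-7 3-19-4-7-20-18-8-15z"/><path data-sink="17 127" data-exterior="1" d="M203 16l-98 0 0 6 17 31 31 26-10-1-13 3-13 0-18-4-14 0-26 9-19 14-24-1 1 151 16-1 27 3 25 16 21 6 14-8 19-20 6-2 8 0 13 4 22 1 8-2 4-4 2-5-4-22 2-6 23-27 3-19 10-7 15-3 5-4 11-30 16-16-13 1-25-7-6-4-9-26-6-9-18-13z"/><path data-sink="463 17" data-exterior="1" d="M463 16l-162 0 0 9 9 21 0 8-5 8-17 19-5 18 1 9 20 18 8 12 6 0 17-8 11-8 5-9 0-37 5-9 12-5 13-2 19 5 17 8 16 1 10-7 3-8 18-2z"/><path data-sink="463 106" data-exterior="1" d="M463 58l-17 1-3 8-10 7-16-1-17-8-19-5-13 2-12 5-5 9 0 37-3 5-13 12-17 8-7 1 21 20 4 7 0 8-4 11 16-14 13-6 11-10 10 0 32 13 33 8 16 1z"/><path data-sink="17 463" data-exterior="1" d="M48 352l-32 1 0 110 88 1 2-18 4-14 17-33 3-11-2-26-32-4-30 3z"/><path data-sink="17 294" data-exterior="1" d="M33 249l-17 2 0 100 32 1 18 9 24-3 21 1 5-2 6-8 5-37-15-15-6-23-3-2-18-4-9-5-13-10z"/><path data-sink="403 463" data-exterior="1" d="M427 318l-27 2-8 3-2 3 0 7 4 7 9 10 0 11-15 44-16 33-1 9 3 17 46 0 1-20 3-9 25-12 9-11 1-3-9-25 0-16 6-19-12-19-10-10z"/><path data-sink="232 463" data-exterior="1" d="M164 326l-14 5-16 13-5 7-1 12 5 5 18 7 7 7 5 18 9 19 19 18 6 9 2 17 100 1 1-6-10-17-9-10-25-1-21-6-18-8-17-12-10-16-5-16 1-12 11-10-16-16z"/><path data-sink="32 17" data-exterior="1" d="M104 16l-87 0-1 82 24 2 19-14 26-9 14 0 18 4 35-3-30-25-17-31z"/><path data-sink="237 17" data-exterior="1" d="M300 16l-96 1 2 29 18 13 17 36 29 10 13-2 7-27 15-14 5-8 0-8-8-17z"/><path data-sink="127 463" data-exterior="1" d="M129 364l1 24-3 11-17 33-4 14-1 17 94 1 0-11-2-7-6-9-19-18-9-19-5-18-7-7-18-7z"/><path data-sink="463 316" data-exterior="1" d="M455 256l-9 3-13 23-28-1-9 5-10 9-2 14 7 14 25-5 18 2 10 10 10 17 2 3 7 0 1-92z"/><path data-sink="463 463" data-exterior="1" d="M459 406l-2 8-8 9-25 12-3 9 0 20 43-1 0-56z"/>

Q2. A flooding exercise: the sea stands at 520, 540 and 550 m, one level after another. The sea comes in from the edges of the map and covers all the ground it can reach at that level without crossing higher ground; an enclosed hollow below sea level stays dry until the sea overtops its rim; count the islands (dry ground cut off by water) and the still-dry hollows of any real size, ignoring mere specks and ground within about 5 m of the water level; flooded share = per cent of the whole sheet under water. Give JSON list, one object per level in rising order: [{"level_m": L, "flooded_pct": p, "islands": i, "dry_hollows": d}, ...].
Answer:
[{"level_m": 520, "flooded_pct": 79, "islands": 2, "dry_hollows": 0}, {"level_m": 540, "flooded_pct": 86, "islands": 3, "dry_hollows": 0}, {"level_m": 550, "flooded_pct": 90, "islands": 3, "dry_hollows": 0}]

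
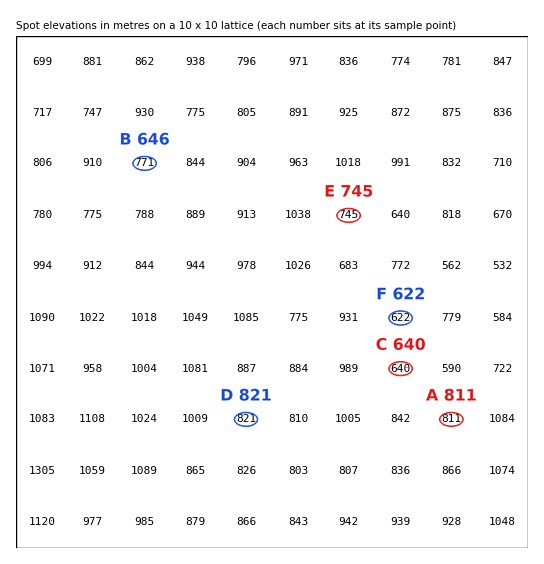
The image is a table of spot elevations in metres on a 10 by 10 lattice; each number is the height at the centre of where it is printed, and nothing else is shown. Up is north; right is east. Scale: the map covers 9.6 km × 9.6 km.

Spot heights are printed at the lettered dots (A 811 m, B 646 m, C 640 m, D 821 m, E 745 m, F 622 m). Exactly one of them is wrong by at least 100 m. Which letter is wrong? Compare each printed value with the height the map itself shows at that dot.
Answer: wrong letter B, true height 771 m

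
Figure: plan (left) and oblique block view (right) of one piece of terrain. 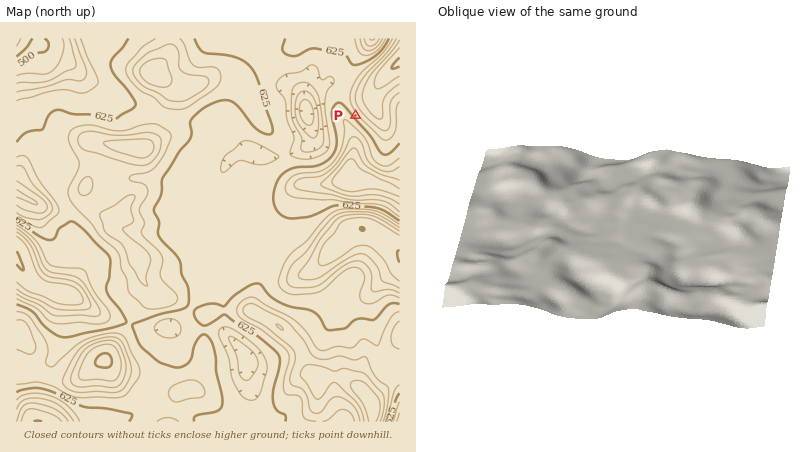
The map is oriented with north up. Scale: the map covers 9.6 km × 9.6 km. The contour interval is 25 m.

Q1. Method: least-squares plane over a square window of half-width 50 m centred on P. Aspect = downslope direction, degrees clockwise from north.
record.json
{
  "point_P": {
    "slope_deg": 12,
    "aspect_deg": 51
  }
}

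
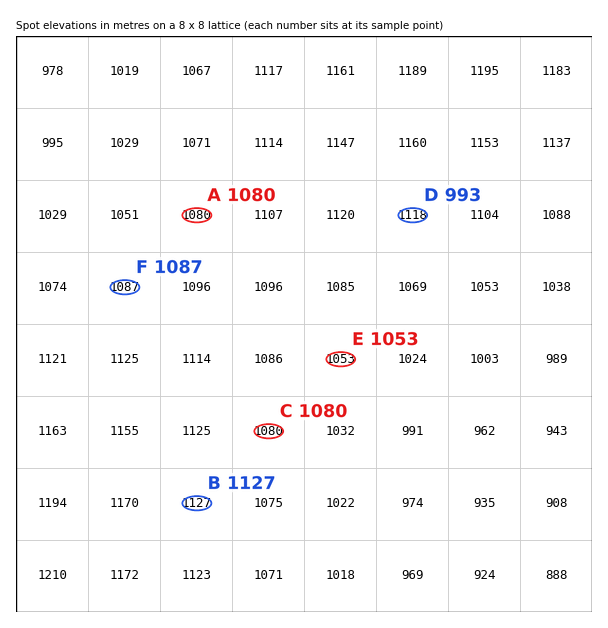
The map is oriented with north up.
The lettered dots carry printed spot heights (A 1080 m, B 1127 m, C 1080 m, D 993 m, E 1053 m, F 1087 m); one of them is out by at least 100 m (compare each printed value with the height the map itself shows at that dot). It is D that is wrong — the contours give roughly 1118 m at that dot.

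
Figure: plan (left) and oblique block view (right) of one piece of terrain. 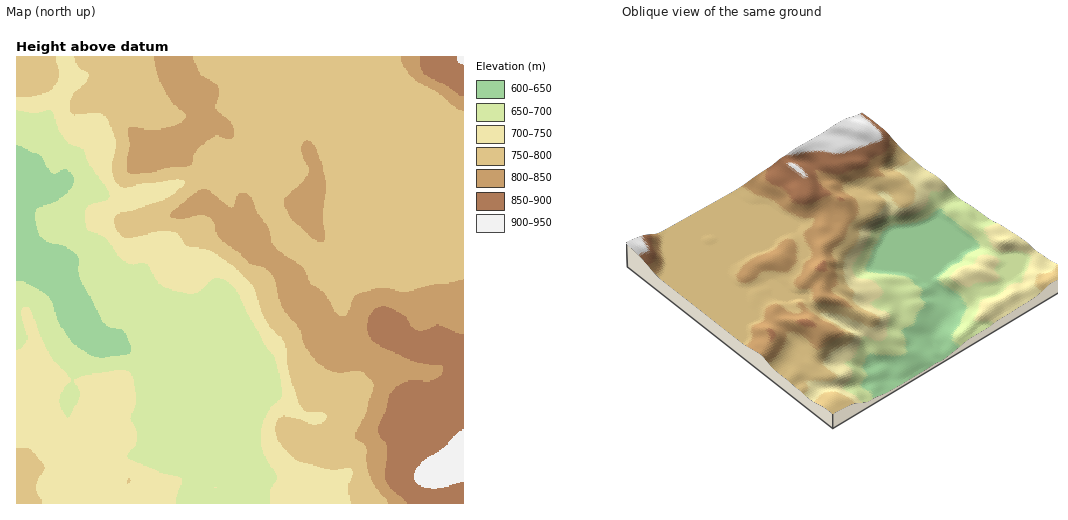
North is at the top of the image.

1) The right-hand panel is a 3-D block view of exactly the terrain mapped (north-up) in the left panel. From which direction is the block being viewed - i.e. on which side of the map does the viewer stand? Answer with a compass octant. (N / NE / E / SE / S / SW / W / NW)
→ NW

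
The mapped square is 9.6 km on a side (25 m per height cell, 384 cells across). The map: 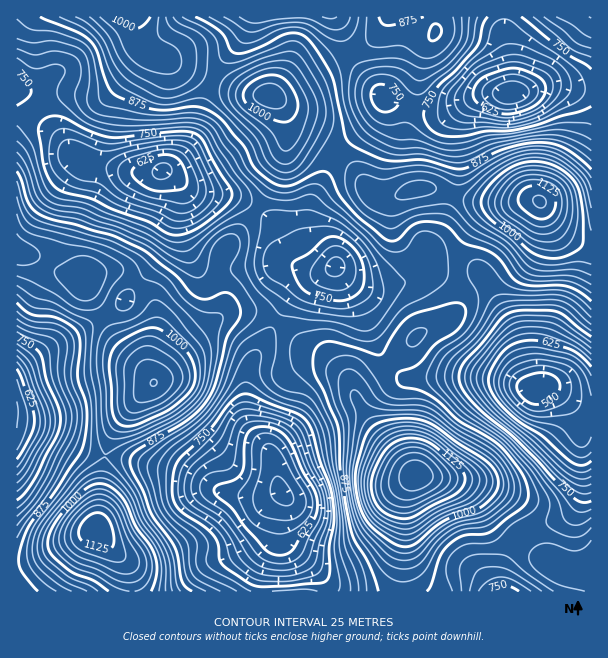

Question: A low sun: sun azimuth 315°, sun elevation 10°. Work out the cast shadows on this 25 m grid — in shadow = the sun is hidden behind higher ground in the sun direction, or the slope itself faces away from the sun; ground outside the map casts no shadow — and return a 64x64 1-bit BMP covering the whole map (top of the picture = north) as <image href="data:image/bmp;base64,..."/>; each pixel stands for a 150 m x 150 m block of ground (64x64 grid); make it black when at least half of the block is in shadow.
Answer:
<image width="64" height="64" href="data:image/bmp;base64,Qk0+AgAAAAAAAD4AAAAoAAAAQAAAAEAAAAABAAEAAAAAAAACAAATCwAAEwsAAAIAAAAAAAAA////AAAAAAAAA+AAAAB/wAAD4AAAAf+AAAPgAAAH/4AAAeAAAA//gAAAAAAAH/+AAAAAAAAf/8AAAAAAAB//wAAAAAAAH//AAAAAfAAf/8AAAAf+AB//gAAAH/8AD/8AAAB//gAH/wAAAH/+AAAAAAAB//4AAAAAAAf//gAAAAAAD//8AAAAAAAf//wAAAAAAA///AAAAAAAD//4AAAAAAAH//gAAAAAAAP/4AAAAeAAAf/gAAAH8AAAf8AAAB/4AAAfwAAAf/gAAA/AAAH/+AAAB4AAA//4AAADgAAD//AAAAGAAAH/4AAAAYAAAP/wAAAAAAAAP/AAAAAAAAAf+AAAAAAAAA/8AAAAAAAAA/wAAAAAAAAA/AAAAAAAAAB8AAAAAAAAADwAAAAAAAAADAAAAAAAAAAAAAAAAAAAAAAAAAAAAAAADwAAAAAAGAAfAAAAAAAYAB8AAAAAAAAAD4AAAAAAAAAHgAAAA4AAAAMAAAADwAAAAAABgAPAAAAAAA/gAcAAAAAAH/ABwAAAAAAf+ADAAAAAAB/4AMAAAAAAD/gAAAAAAAAD+AAAAAAAAADwAAAADAAAAHAAAAH/AAAAIAAAA/8AAAAAAAcD/wAAAAAAAwP/AAAAAAAAA/4AAAAAAAAB/AAAAAAAAAD4AAAAAAAAAHAAAAAAAAAAMAAAAAAAAAAYAA=="/>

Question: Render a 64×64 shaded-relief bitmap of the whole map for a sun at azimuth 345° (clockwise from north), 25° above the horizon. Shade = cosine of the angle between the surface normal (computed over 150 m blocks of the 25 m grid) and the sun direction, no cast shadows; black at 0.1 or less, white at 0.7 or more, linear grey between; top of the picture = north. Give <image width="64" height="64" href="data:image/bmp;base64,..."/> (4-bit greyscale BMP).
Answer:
<image width="64" height="64" href="data:image/bmp;base64,Qk12CAAAAAAAAHYAAAAoAAAAQAAAAEAAAAABAAQAAAAAAAAIAAATCwAAEwsAABAAAAAAAAAAAAAAABEREQAiIiIAMzMzAERERABVVVUAZmZmAHd3dwCIiIgAmZmZAKqqqgC7u7sAzMzMAN3d3QDu7u4A////AHdlVDNERERVZ5u7u7vN7u7cqYiId2ZmiIdlVEREVWZ3d2VUM0RERFVniru7u83e7typiIh2ZVZ4h3ZURFVWZ3eHZUQzNEVWZmZ4mqq7vM3dy6iHh3ZVVWd3dmVVZneIiJh1VEM0Vnd3d3d4iaqrzMy6mHd3ZUREVmZmVmd4iZmZqYdlVEVniZmIh3eImaqqu7qph2ZUQzM0VVVWeJmamqq6qYd2ZniaqqmYiImZmZqqu7qHVUQyIiI0VFZ4maqquszMupiHiJq6qqqqqqqqqqvMypdUMyIRARIzRWeJmqq7zd3cypmIiaqru7u6qqqqvMy6l1MiIhAAABIjRWeJmrvd7u7tuqmImaq8zLqZmqq7u6mHVDIiEAAAABI0VneJvN3u7/7cupiImau7upiJmaqqmIdlVEMgAAABEjRWd4m83d3u7u3LqYh4iaqZh3iJiIiIh3dmVDEREiIjRWeJmrzMzd3u7cupiHZ3d3dmZ4h3ZneImYh2VDM0REVWeJq7zNzMzN3dy6mIdmZmZVZnd3ZVZ4mrqYh2Zmd3d3iJq7zM3MzMzcy6mIdmVFVWZmd3dmZomrzLqpmZqqqpmaq7vMzczMzLuph2ZlVERWZnd3d3d3mrzMzLu7vMzLuru7u7zMzMzLuodURERENEVnd3d3d4iavM3d3czN3dzLvMu6q7vN3MuphkISIiMzRWZmZmZ3iJqrze7u7d3d3czMy6qqqrzMu6mGMQAAASI0VlVERWd4iavN7//t3d3d3d3LqpmZqqqqqYdSEAAAASNFQyIzVneIm83v/+3M3d3d3dy6mYmYiZmZmGQhAAAAEjQyISJFZ3eKve/+3czMzMzd3cupmId3iImZh1MhAAASIzMiIkVnd4ms3u3cu7u7vMzMy6mYdnd3iJmYdUMhERIjREM0RWeIiZq8zMu6qqqqqqu7qYd3d3d4mZmHZUMyIzRVVVVmd4mZmZqqqqmZmIiIiZmZh3d4iIiJmZmHdlRERWd3d3d4mamZiIiIiHd2ZVVmd4h2eImZmZmZmamYdlRGeImIiImaqZmId2ZmVUREM0RFZmVniaqpmaqqqqmHZVV4mZiImaqqmYd2ZVQzMzMzMzNERFaJmqmqu7qqqph2VWeJmImaq7upiHZVQyIiIzMzIjMzRWeJmqu8y7qqqYZVVniZmaqru7qZh2VDIhEiMzMzIzM0RWeJq8zMuqqph1VVeJmqq7u7u6qYdlQzIiIzM0MzMzM0RWirzMy6qZmXZVZomqu8u7qru6qYdlQzIiMzREREQzM0Vom7y7qpqph3Zniau8zMuqq7u6qYdlQyIiI0RVVURERFaJqqqqqqqpiIiZq7zMy7qqu7uqmHZTIhEiNFVVVVVlVWeJqqqqqqmZmaqru7vLuqqquqqph2UyERIjRVZmZ3dmVniaqZqqqZmaqqqqu7uqmZmqqpmYdlMhESNEVmd4iHZmaJqqqpmZmZqqmZmqqpmIiJmZmYiHZTIRE0VWeImZiHd4mruqmYiIiZmIeImZmIiIiJmIiHd2QyIjRWd4maqqmZmqu7uph3d3iIdmZ4iHd3d4iIh3dmZUMzNGeImau7u7u7u7u6qHZmZ3d2VWZmZmZ3iIh2ZVVVRERFeZqqq8zMzMzMzLu6l3ZmZ3ZVVVVVVWd4h3VERERERFZ6u7vMzd3MzMzM3dy5h3Znd2VERFVVVmd3ZUMzNERFVom8zdzN3d3My83d7duYd3d2ZUREVVVEVWZlVDM0RERWeazd3czd3dzLvN3d3Kh3dmZlREVVZUREVmZVREVURVZ4q83dzMzMzcu7zMzMqHZlZmVVVWZlRERWd3d2ZmZVZniavM3Mu8zMzLu7u7qYZURWZmZnd4dlVWeZmqmYiId3eImrvMu6u7u7uqmYiHdkM0Vnd4iJmYd3iau8zLu7qYiIiJqru6maqqqpmHdmZVQzNFeImaq7qqqrzN3d3d3LqpmIiaqpmIiIiZiHdmZlVEM0V4mqq7zMzMzN3u7+7t3LqYiImZh2VVVWd3dmZnZlVEVniau7zd3d3d3u///+7cy6mHeId2QzMzNFZmZmd3dlVWeJq7vN3d3d3e7////ty7qYdmZlQyERESNWZmZ3d3ZVVomqu7zMzd3d7v///+3LuZh2VURDIRAAATVmZmZ3d2VWeJq7u7u7zN3v////7cuph3ZUQzMyEQABI1ZmVWZ3ZlZ4mqu6qqqrze/////ty6mHZlVUREQyEQEjRVVVVmZmZniZqqqpiJq83v///+3LqZh2ZmZVVUMiEiNFVVVVZnd3eImaqph3iavN3v//7cu6mId4iHZVVEMzNWd3d3d3iIh3iImYh2Zniaq7zd3cu6mIiImZh2VVVURFeJqpmZmZiHd3d3d2VUVWd3iJmrupmHeJmZmHZVVmVVZ5q8y7qZmYh2VVZmZTMjRERFVniZiHdniZmYdmVmZmZnm83dy6mZmHZURWZlMiIjMzNEVnd3ZmZ3iIh2Zmd3d3ebze3cqZmZhlREVmVDISIjM0RFVWZWVVZnd3d3iIiId4q93ty6mZmHZVVWZVQyIjRERVVVVVVVVVVnd3iJmZiIiazd3LqqqpmGZmd3ZUM0VVVVVVVVZlVURFZ3d4iaqpmZm8zMy6qqqpd2Z4h2VVVndmZVVmZ2ZUREVWZ2d5q7u6qrzd3dy7u6mHdniIh2ZmZ3ZlVWZ3dlVERVZmZmirzLu6vN3u7cu7qYh2Z4iIdmZnZmVVZn"/>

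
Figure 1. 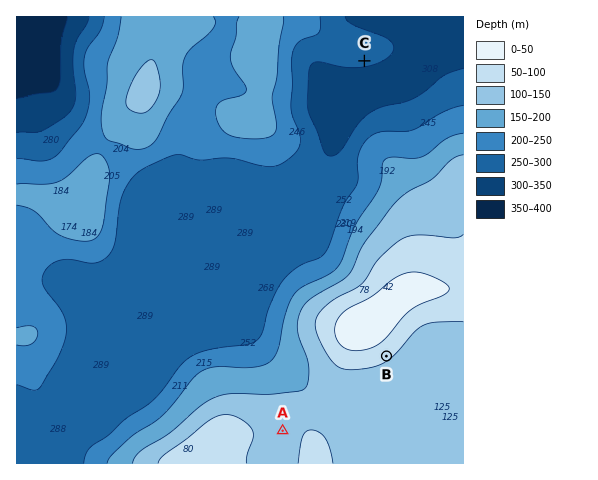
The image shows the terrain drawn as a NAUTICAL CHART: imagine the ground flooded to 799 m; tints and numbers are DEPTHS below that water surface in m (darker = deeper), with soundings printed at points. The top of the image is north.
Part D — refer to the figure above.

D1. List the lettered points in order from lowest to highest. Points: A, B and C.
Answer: C A B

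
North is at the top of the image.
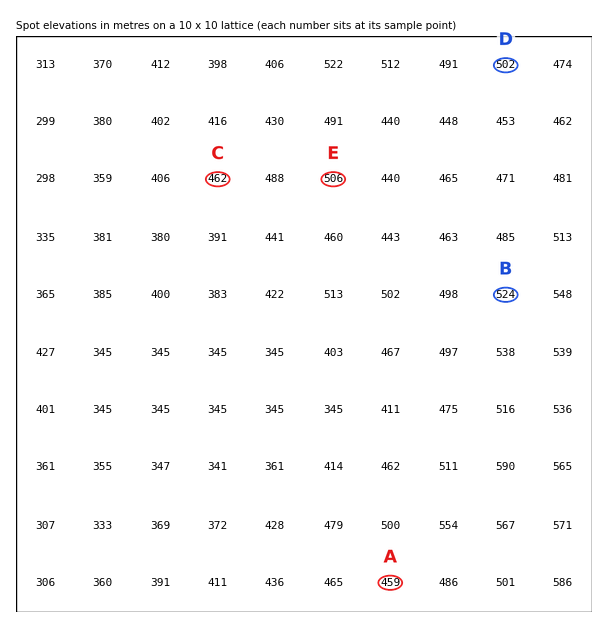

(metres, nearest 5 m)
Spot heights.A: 460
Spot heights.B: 525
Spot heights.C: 460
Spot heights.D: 500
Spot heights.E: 505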